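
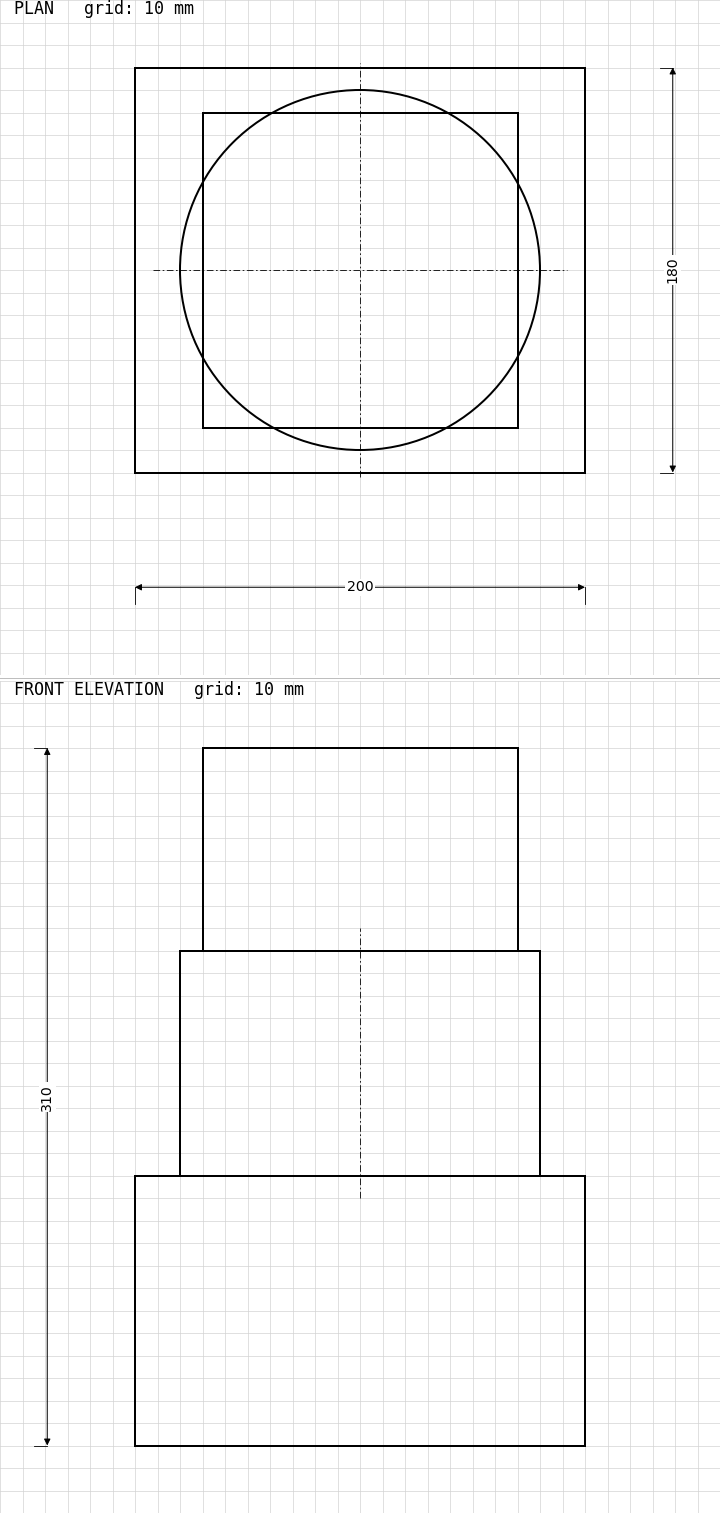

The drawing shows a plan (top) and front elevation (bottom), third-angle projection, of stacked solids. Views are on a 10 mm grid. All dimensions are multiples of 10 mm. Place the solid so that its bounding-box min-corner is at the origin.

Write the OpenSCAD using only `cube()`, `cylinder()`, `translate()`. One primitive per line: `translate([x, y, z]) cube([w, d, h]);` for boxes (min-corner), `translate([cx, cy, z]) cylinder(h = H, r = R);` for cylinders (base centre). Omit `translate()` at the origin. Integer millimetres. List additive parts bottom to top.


cube([200, 180, 120]);
translate([100, 90, 120]) cylinder(h = 100, r = 80);
translate([30, 20, 220]) cube([140, 140, 90]);


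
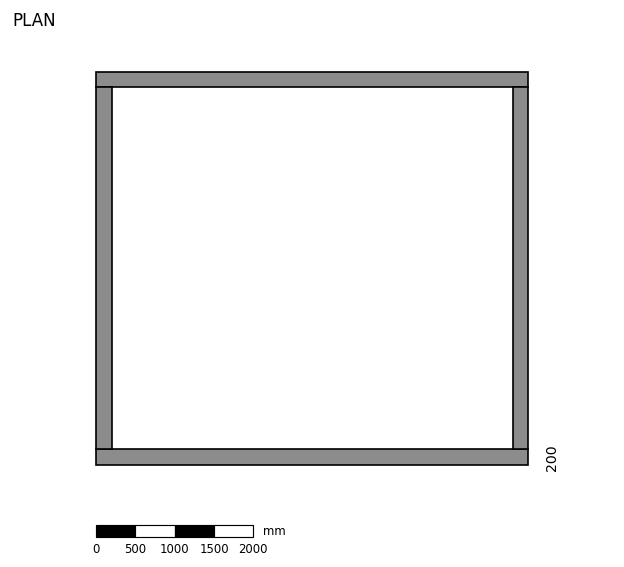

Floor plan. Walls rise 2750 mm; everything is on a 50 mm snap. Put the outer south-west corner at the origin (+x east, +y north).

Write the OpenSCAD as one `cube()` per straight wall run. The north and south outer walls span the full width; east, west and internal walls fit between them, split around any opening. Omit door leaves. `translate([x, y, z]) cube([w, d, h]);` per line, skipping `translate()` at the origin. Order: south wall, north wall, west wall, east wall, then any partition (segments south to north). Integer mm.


cube([5500, 200, 2750]);
translate([0, 4800, 0]) cube([5500, 200, 2750]);
translate([0, 200, 0]) cube([200, 4600, 2750]);
translate([5300, 200, 0]) cube([200, 4600, 2750]);


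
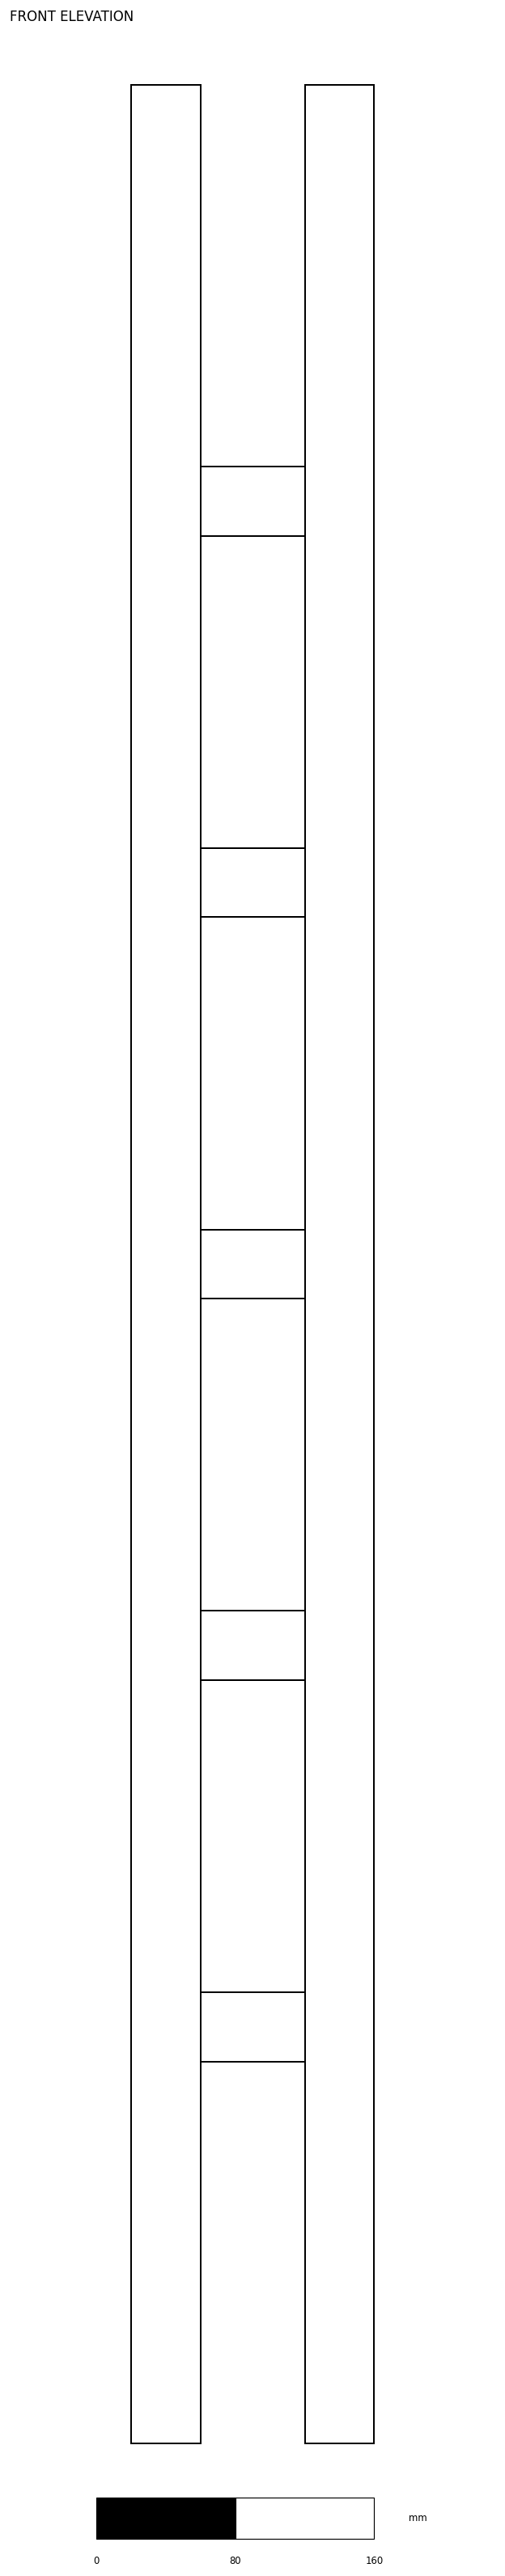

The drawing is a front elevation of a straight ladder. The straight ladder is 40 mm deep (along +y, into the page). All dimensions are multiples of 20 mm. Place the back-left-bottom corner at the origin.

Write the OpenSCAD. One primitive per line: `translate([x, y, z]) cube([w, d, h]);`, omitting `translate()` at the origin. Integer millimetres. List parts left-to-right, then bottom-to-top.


cube([40, 40, 1360]);
translate([40, 0, 220]) cube([60, 40, 40]);
translate([40, 0, 440]) cube([60, 40, 40]);
translate([40, 0, 660]) cube([60, 40, 40]);
translate([40, 0, 880]) cube([60, 40, 40]);
translate([40, 0, 1100]) cube([60, 40, 40]);
translate([100, 0, 0]) cube([40, 40, 1360]);


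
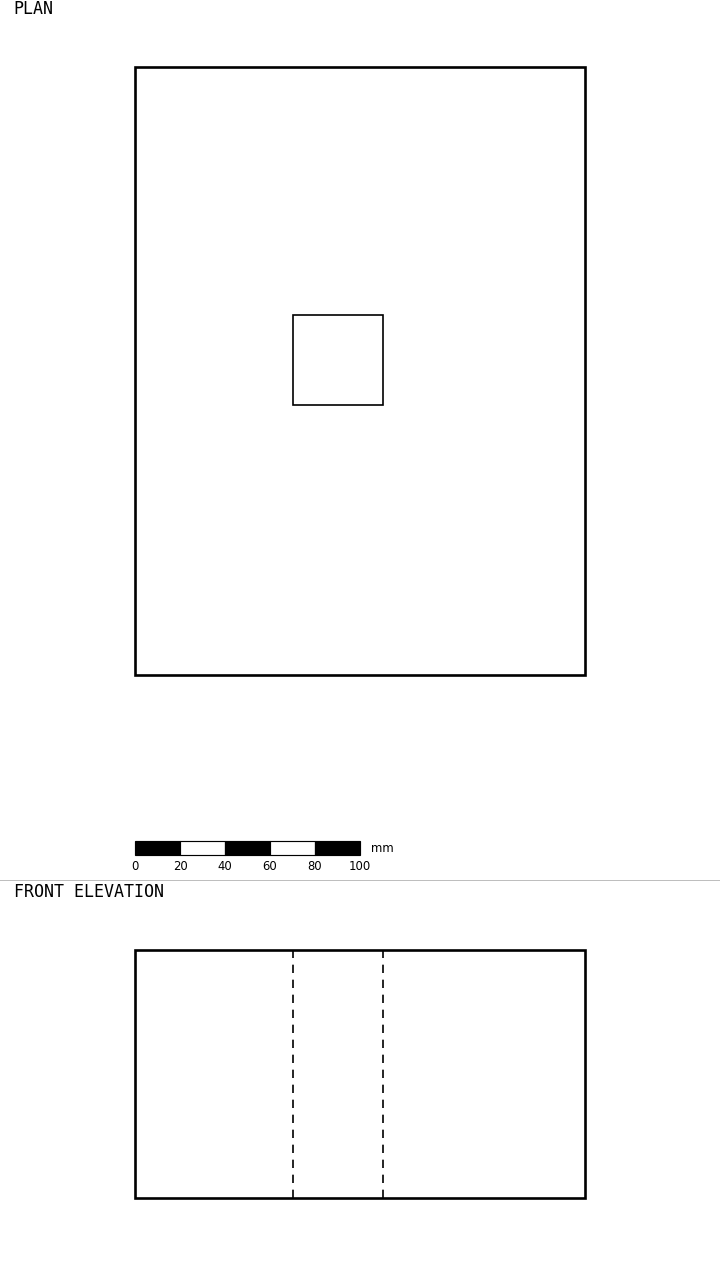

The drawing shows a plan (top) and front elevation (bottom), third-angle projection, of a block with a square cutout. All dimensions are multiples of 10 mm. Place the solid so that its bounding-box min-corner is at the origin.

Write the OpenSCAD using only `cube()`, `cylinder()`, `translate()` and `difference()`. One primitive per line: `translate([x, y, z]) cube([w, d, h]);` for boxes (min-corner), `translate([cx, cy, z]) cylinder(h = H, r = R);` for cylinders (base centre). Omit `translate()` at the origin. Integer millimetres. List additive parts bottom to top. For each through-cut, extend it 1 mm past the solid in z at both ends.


difference() {
  cube([200, 270, 110]);
  translate([70, 120, -1]) cube([40, 40, 112]);
}


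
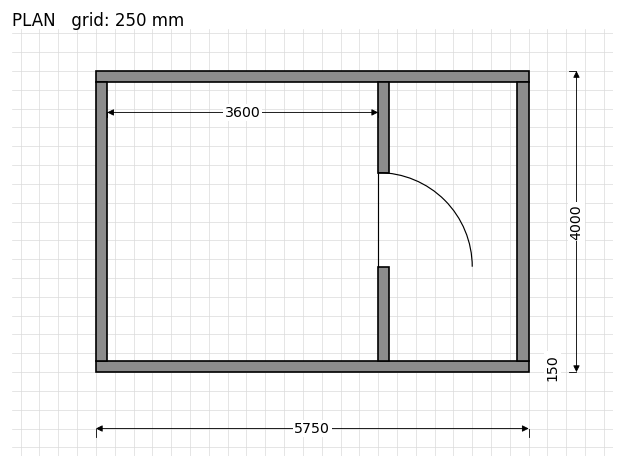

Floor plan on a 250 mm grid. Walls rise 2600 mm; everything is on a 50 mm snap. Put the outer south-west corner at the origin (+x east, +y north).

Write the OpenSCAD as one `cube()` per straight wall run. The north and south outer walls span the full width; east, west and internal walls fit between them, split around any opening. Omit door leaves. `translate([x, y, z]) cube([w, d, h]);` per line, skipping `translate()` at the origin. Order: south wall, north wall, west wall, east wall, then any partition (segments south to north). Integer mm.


cube([5750, 150, 2600]);
translate([0, 3850, 0]) cube([5750, 150, 2600]);
translate([0, 150, 0]) cube([150, 3700, 2600]);
translate([5600, 150, 0]) cube([150, 3700, 2600]);
translate([3750, 150, 0]) cube([150, 1250, 2600]);
translate([3750, 2650, 0]) cube([150, 1200, 2600]);


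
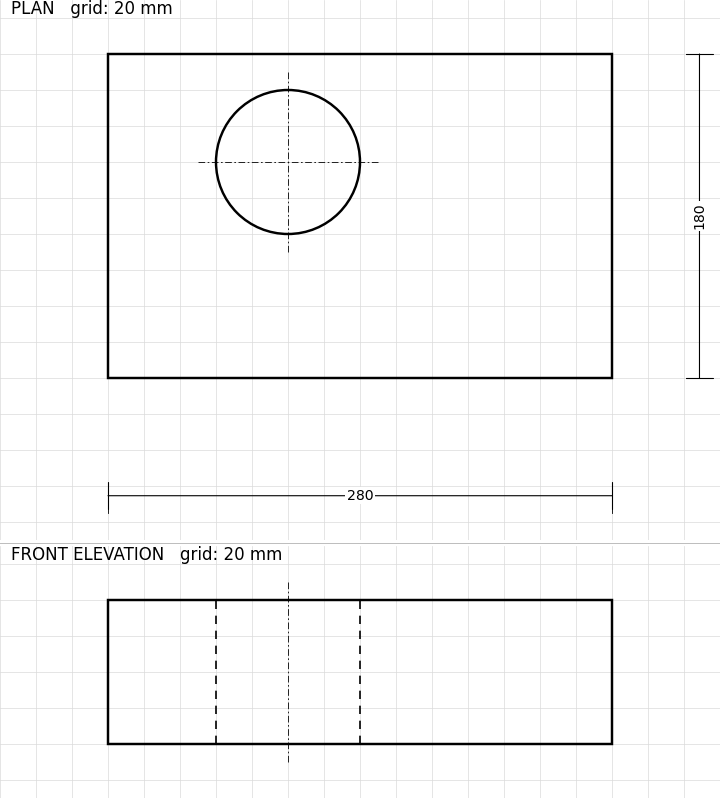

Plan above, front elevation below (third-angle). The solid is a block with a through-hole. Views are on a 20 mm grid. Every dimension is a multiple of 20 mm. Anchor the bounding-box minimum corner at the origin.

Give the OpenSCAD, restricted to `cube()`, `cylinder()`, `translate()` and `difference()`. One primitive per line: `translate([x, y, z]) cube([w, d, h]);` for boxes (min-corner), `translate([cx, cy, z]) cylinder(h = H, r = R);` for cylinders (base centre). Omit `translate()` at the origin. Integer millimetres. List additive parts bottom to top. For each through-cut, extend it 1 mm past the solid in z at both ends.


difference() {
  cube([280, 180, 80]);
  translate([100, 120, -1]) cylinder(h = 82, r = 40);
}


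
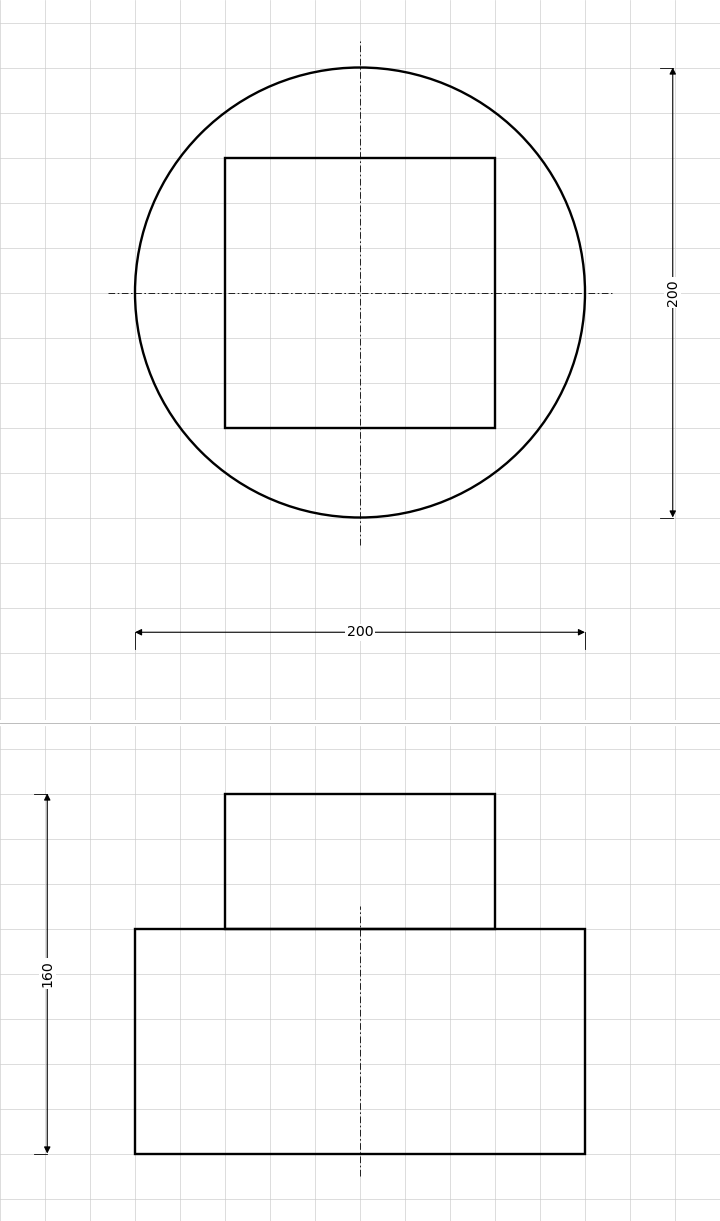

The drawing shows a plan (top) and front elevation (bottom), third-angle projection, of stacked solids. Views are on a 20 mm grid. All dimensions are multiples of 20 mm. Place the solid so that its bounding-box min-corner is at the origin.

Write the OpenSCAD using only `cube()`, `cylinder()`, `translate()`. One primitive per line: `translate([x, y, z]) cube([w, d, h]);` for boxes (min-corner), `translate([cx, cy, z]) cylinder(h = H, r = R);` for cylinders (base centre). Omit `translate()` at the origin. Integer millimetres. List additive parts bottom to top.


translate([100, 100, 0]) cylinder(h = 100, r = 100);
translate([40, 40, 100]) cube([120, 120, 60]);


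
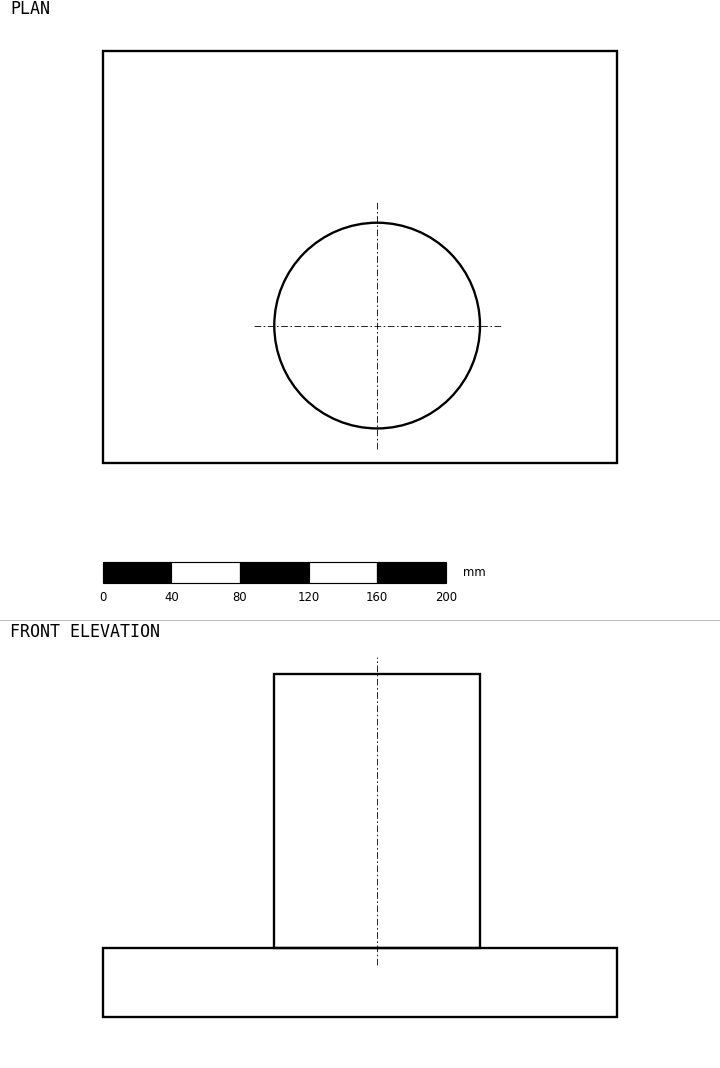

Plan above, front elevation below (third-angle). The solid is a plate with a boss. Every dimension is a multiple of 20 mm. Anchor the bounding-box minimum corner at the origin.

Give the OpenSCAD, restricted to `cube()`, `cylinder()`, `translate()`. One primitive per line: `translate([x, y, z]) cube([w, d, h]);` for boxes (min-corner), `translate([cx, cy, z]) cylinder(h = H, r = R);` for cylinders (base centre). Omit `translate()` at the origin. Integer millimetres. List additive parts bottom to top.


cube([300, 240, 40]);
translate([160, 80, 40]) cylinder(h = 160, r = 60);


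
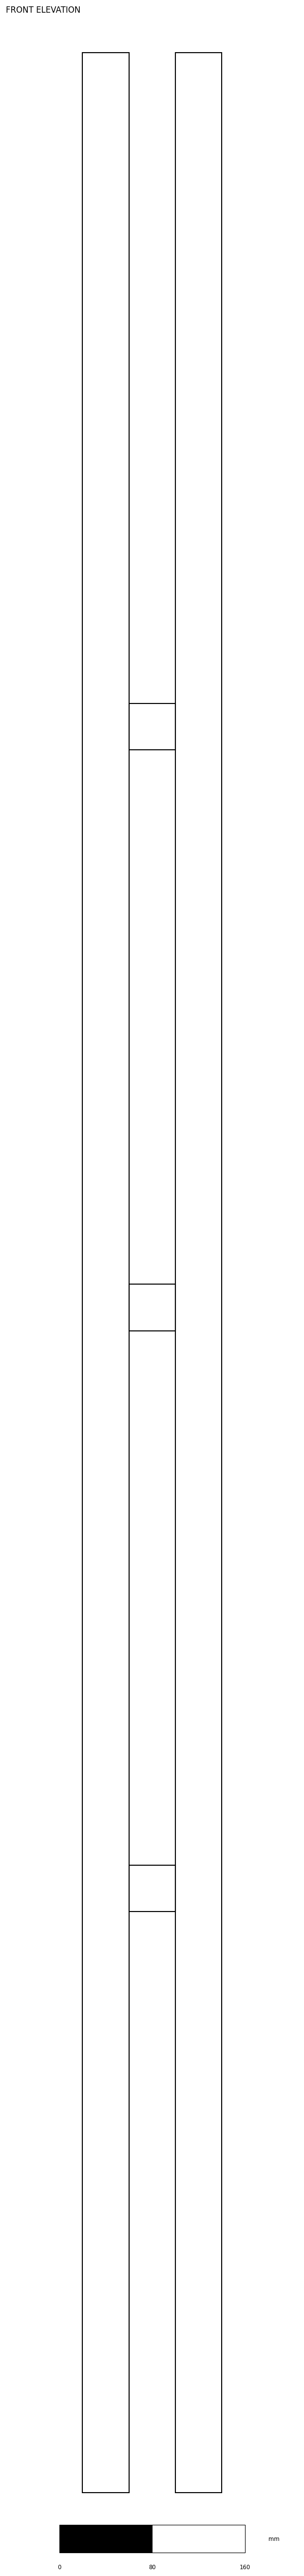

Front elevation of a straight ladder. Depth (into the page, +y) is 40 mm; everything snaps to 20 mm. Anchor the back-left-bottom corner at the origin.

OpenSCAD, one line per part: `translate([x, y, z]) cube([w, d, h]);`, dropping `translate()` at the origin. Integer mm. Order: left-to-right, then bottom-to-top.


cube([40, 40, 2100]);
translate([40, 0, 500]) cube([40, 40, 40]);
translate([40, 0, 1000]) cube([40, 40, 40]);
translate([40, 0, 1500]) cube([40, 40, 40]);
translate([80, 0, 0]) cube([40, 40, 2100]);


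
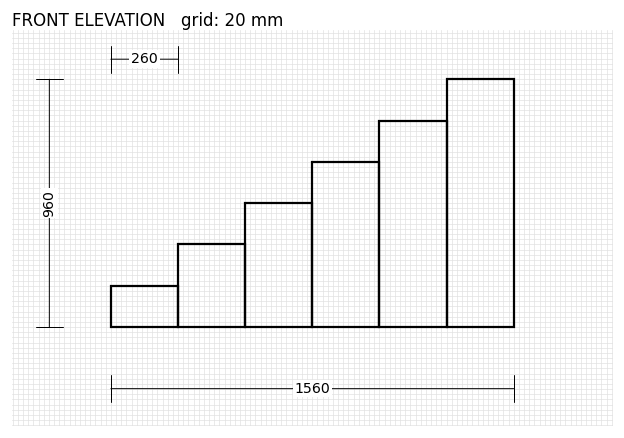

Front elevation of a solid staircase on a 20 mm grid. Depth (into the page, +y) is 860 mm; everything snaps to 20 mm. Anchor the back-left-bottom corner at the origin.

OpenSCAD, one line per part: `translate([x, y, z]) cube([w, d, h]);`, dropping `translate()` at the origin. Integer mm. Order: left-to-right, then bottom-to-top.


cube([260, 860, 160]);
translate([260, 0, 0]) cube([260, 860, 320]);
translate([520, 0, 0]) cube([260, 860, 480]);
translate([780, 0, 0]) cube([260, 860, 640]);
translate([1040, 0, 0]) cube([260, 860, 800]);
translate([1300, 0, 0]) cube([260, 860, 960]);


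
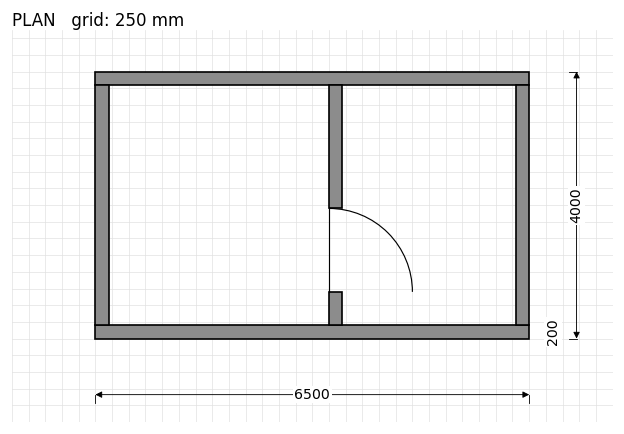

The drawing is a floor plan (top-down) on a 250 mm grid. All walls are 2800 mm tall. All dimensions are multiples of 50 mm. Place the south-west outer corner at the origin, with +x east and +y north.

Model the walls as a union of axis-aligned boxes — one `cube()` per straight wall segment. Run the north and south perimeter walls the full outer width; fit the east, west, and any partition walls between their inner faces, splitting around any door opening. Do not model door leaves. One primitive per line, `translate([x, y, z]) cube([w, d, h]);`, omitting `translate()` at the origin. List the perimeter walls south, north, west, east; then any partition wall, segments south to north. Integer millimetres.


cube([6500, 200, 2800]);
translate([0, 3800, 0]) cube([6500, 200, 2800]);
translate([0, 200, 0]) cube([200, 3600, 2800]);
translate([6300, 200, 0]) cube([200, 3600, 2800]);
translate([3500, 200, 0]) cube([200, 500, 2800]);
translate([3500, 1950, 0]) cube([200, 1850, 2800]);


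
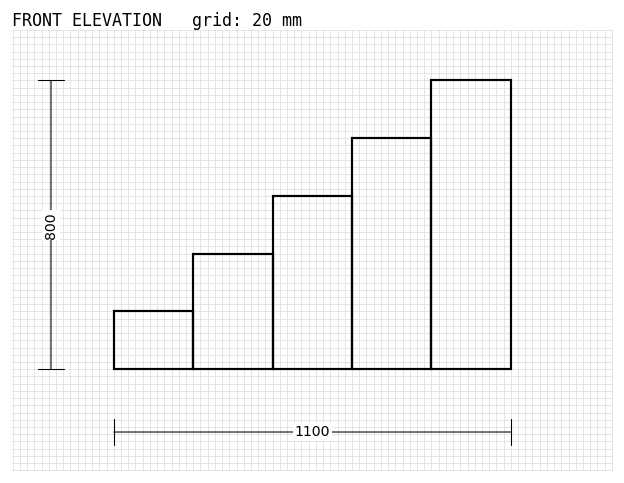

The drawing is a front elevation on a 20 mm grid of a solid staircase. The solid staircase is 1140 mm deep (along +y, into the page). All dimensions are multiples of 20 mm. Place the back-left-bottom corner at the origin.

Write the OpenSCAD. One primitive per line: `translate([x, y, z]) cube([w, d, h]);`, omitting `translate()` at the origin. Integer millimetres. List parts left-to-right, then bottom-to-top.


cube([220, 1140, 160]);
translate([220, 0, 0]) cube([220, 1140, 320]);
translate([440, 0, 0]) cube([220, 1140, 480]);
translate([660, 0, 0]) cube([220, 1140, 640]);
translate([880, 0, 0]) cube([220, 1140, 800]);


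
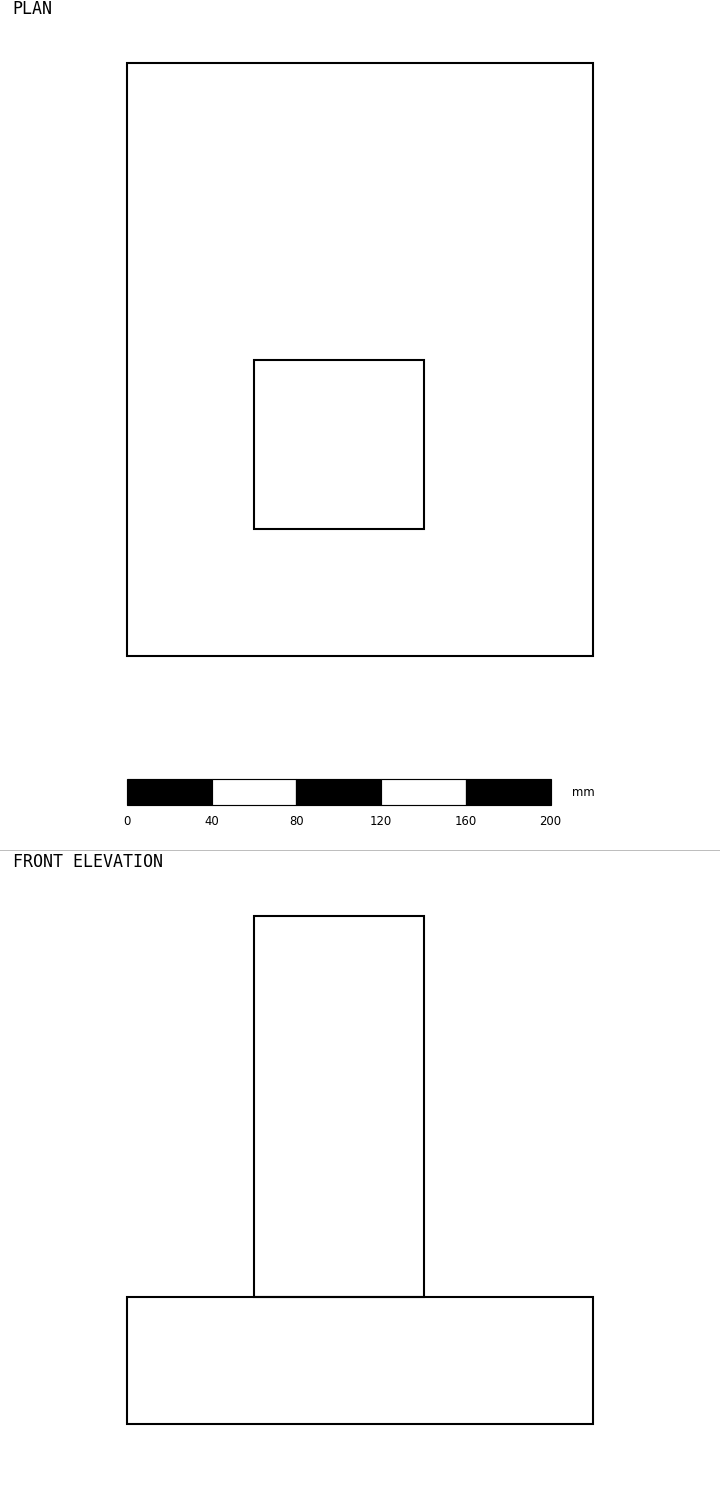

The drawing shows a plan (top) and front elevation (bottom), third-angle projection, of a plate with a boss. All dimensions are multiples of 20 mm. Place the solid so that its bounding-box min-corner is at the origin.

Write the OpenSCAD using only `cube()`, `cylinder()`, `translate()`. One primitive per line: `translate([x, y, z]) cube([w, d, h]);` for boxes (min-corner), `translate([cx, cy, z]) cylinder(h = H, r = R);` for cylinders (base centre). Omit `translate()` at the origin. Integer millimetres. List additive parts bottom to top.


cube([220, 280, 60]);
translate([60, 60, 60]) cube([80, 80, 180]);


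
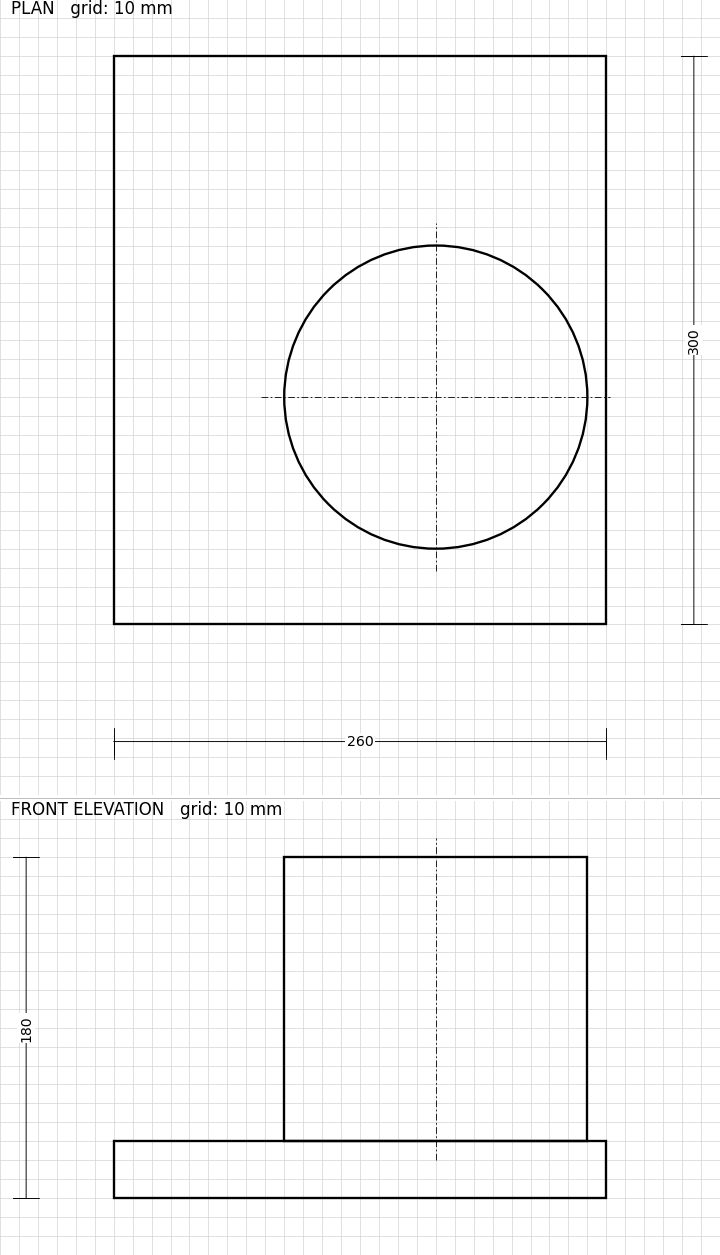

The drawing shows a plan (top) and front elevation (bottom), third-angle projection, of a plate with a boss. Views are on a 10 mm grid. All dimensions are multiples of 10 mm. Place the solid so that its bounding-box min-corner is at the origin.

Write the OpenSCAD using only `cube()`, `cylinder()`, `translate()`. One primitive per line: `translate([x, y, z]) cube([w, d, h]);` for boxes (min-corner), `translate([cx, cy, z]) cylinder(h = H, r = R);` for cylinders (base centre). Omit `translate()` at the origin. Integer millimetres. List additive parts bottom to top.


cube([260, 300, 30]);
translate([170, 120, 30]) cylinder(h = 150, r = 80);


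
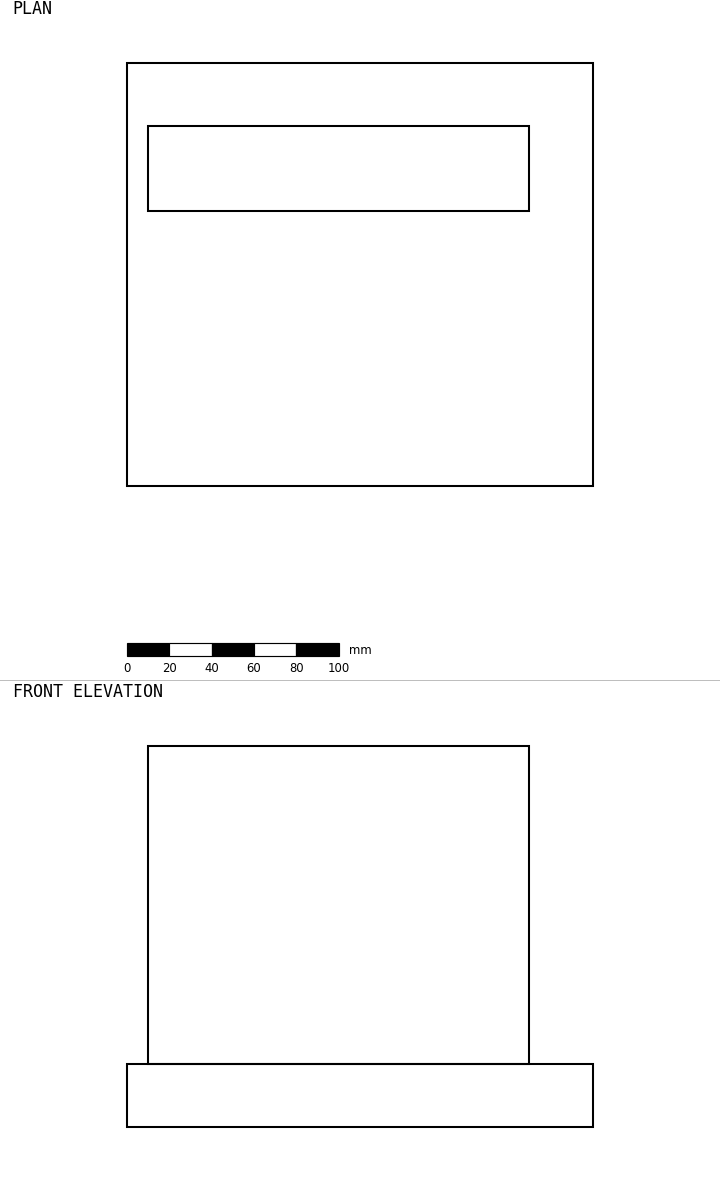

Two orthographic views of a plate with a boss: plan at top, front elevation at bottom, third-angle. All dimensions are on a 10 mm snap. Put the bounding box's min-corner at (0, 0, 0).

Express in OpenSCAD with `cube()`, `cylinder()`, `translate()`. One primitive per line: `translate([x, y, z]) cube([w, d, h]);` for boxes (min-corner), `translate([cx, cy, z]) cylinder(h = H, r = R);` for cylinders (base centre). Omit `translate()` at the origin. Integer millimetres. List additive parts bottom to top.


cube([220, 200, 30]);
translate([10, 130, 30]) cube([180, 40, 150]);


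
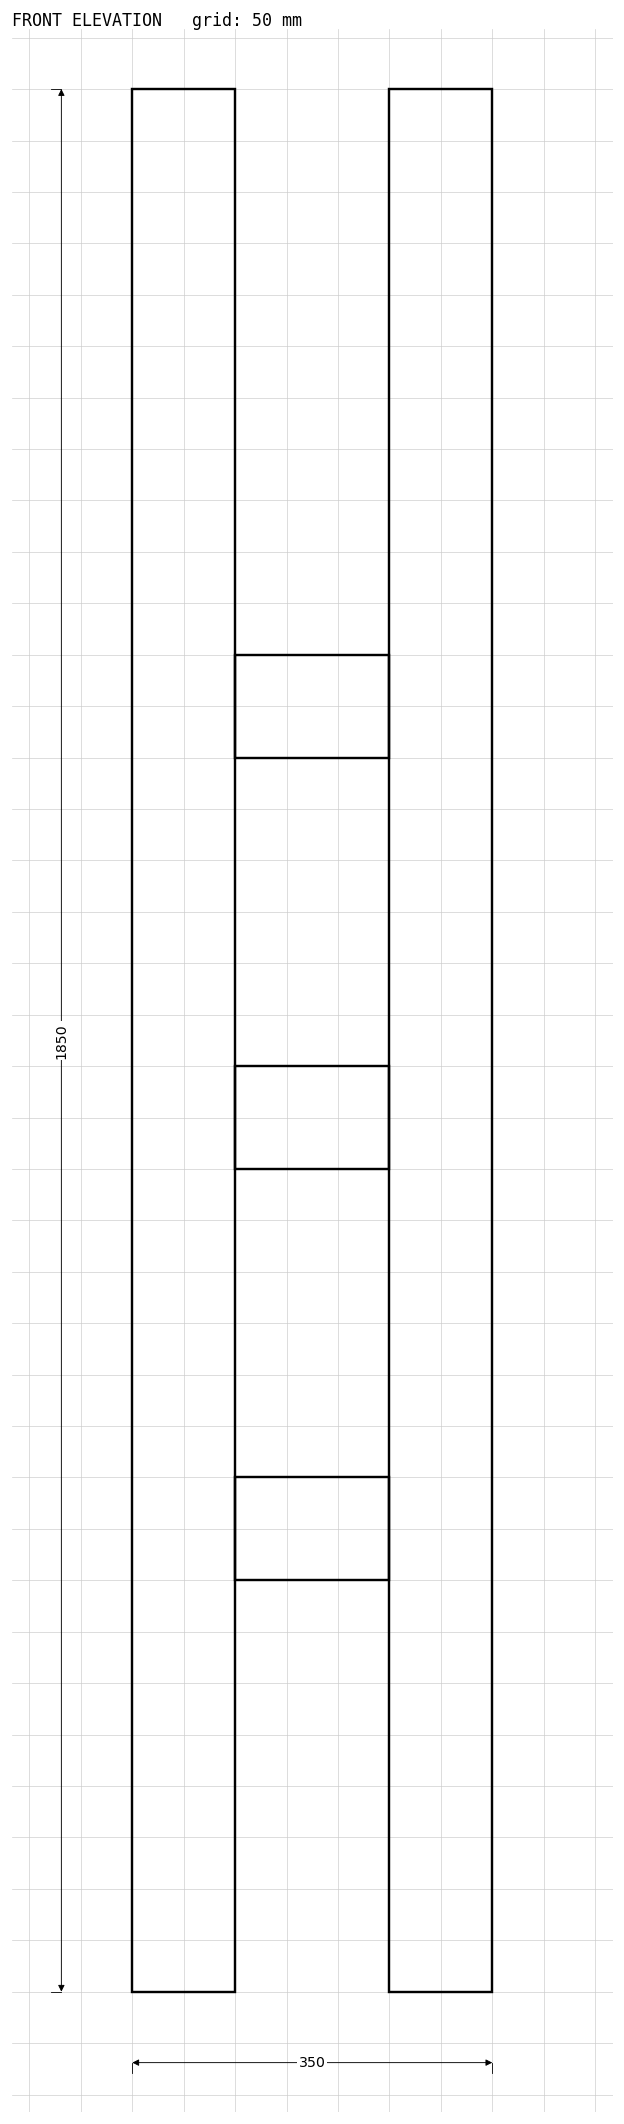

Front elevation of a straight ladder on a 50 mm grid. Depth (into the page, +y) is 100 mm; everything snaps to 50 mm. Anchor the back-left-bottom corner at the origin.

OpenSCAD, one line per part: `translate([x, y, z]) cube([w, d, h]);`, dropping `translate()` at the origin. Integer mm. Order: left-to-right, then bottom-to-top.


cube([100, 100, 1850]);
translate([100, 0, 400]) cube([150, 100, 100]);
translate([100, 0, 800]) cube([150, 100, 100]);
translate([100, 0, 1200]) cube([150, 100, 100]);
translate([250, 0, 0]) cube([100, 100, 1850]);


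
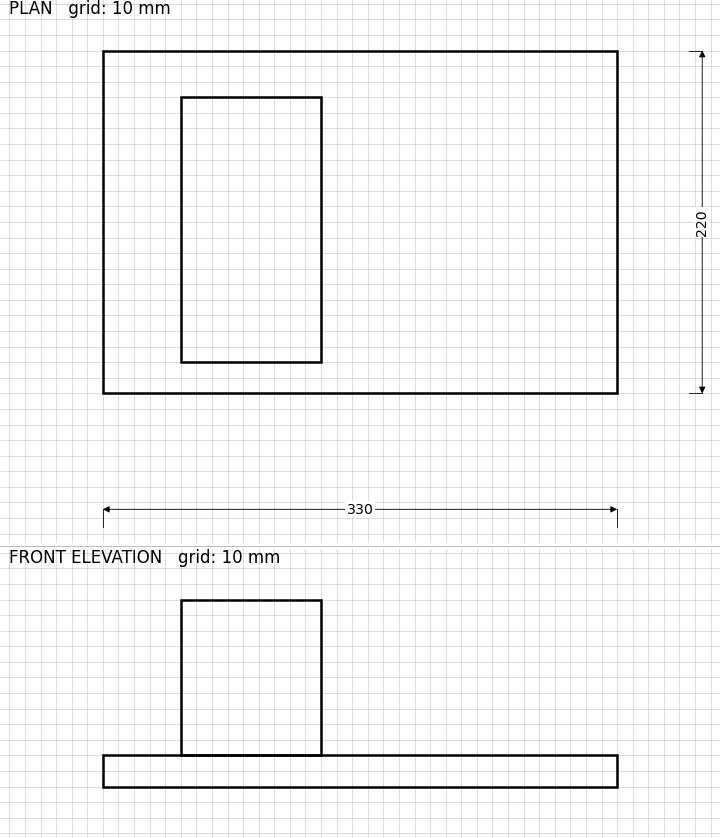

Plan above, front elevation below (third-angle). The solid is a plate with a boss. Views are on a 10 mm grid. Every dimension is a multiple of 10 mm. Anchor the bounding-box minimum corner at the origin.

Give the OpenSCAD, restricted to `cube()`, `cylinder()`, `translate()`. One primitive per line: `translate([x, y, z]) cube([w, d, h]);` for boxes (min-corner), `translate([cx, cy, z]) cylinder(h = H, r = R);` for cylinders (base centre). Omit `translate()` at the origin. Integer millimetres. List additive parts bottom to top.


cube([330, 220, 20]);
translate([50, 20, 20]) cube([90, 170, 100]);


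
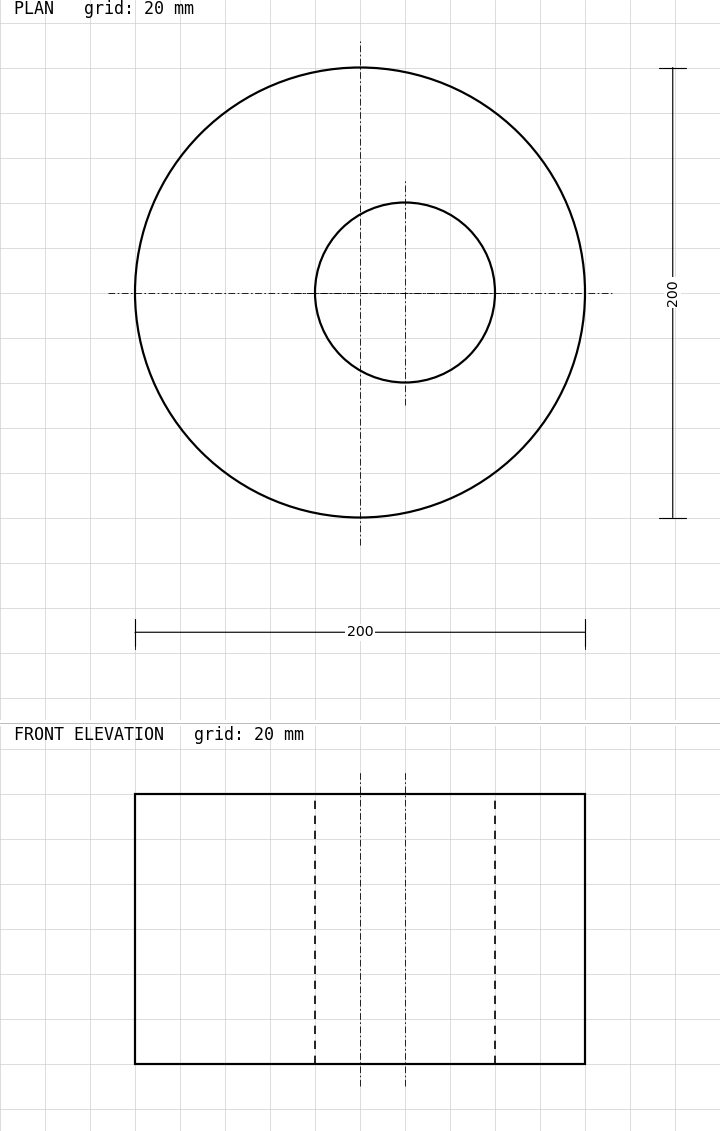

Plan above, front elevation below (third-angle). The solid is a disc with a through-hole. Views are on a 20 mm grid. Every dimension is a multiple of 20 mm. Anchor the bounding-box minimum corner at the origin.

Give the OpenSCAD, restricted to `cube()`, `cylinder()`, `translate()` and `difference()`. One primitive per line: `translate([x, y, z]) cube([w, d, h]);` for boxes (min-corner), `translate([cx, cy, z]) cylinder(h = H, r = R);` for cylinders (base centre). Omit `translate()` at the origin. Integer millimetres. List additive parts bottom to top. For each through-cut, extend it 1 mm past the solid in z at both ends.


difference() {
  translate([100, 100, 0]) cylinder(h = 120, r = 100);
  translate([120, 100, -1]) cylinder(h = 122, r = 40);
}


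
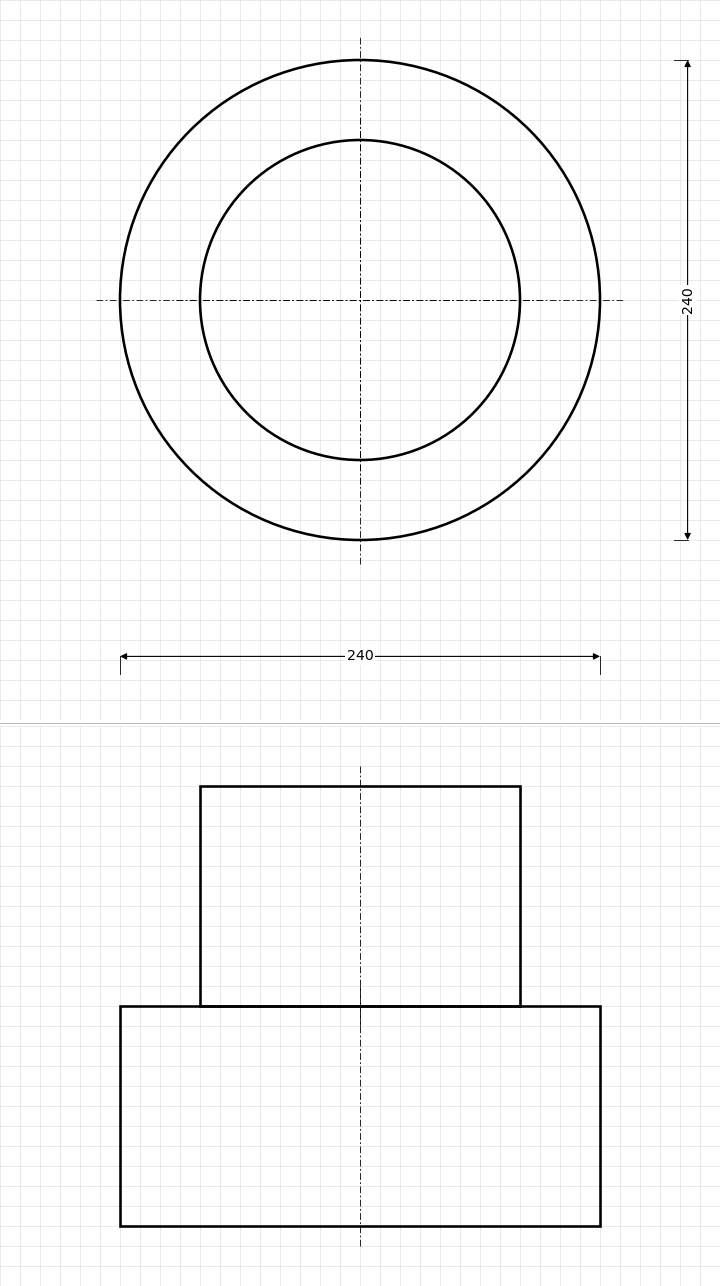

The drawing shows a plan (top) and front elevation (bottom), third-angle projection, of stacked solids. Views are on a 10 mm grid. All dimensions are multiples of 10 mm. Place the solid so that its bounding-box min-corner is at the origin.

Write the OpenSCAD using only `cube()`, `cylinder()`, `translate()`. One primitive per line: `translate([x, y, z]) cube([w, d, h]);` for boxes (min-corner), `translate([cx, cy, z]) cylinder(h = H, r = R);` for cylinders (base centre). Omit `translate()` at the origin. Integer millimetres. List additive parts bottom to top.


translate([120, 120, 0]) cylinder(h = 110, r = 120);
translate([120, 120, 110]) cylinder(h = 110, r = 80);


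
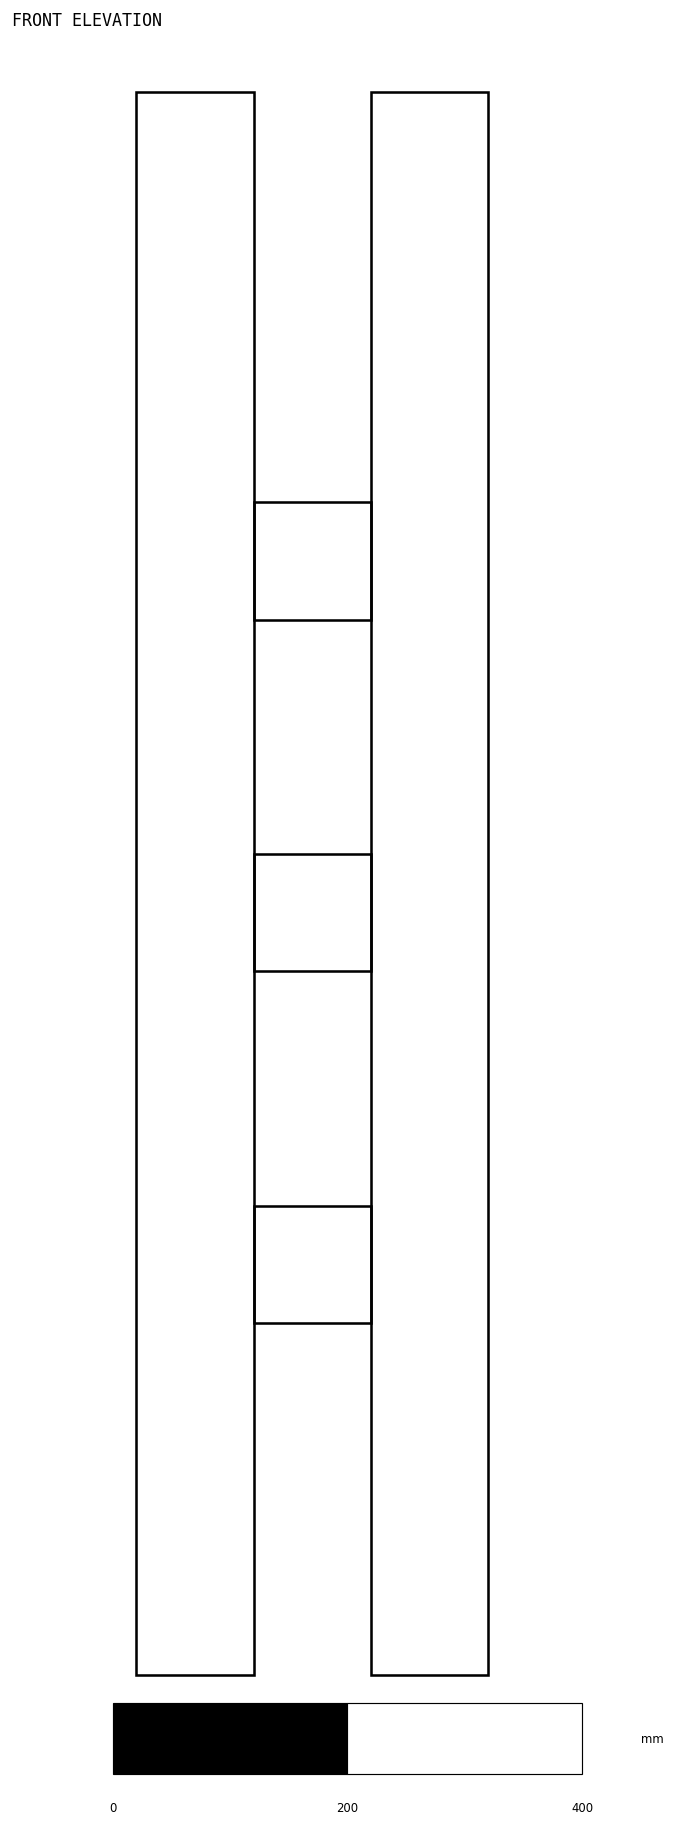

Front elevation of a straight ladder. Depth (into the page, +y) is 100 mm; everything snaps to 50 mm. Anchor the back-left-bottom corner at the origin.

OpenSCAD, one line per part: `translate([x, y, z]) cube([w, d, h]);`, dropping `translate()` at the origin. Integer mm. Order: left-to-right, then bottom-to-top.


cube([100, 100, 1350]);
translate([100, 0, 300]) cube([100, 100, 100]);
translate([100, 0, 600]) cube([100, 100, 100]);
translate([100, 0, 900]) cube([100, 100, 100]);
translate([200, 0, 0]) cube([100, 100, 1350]);


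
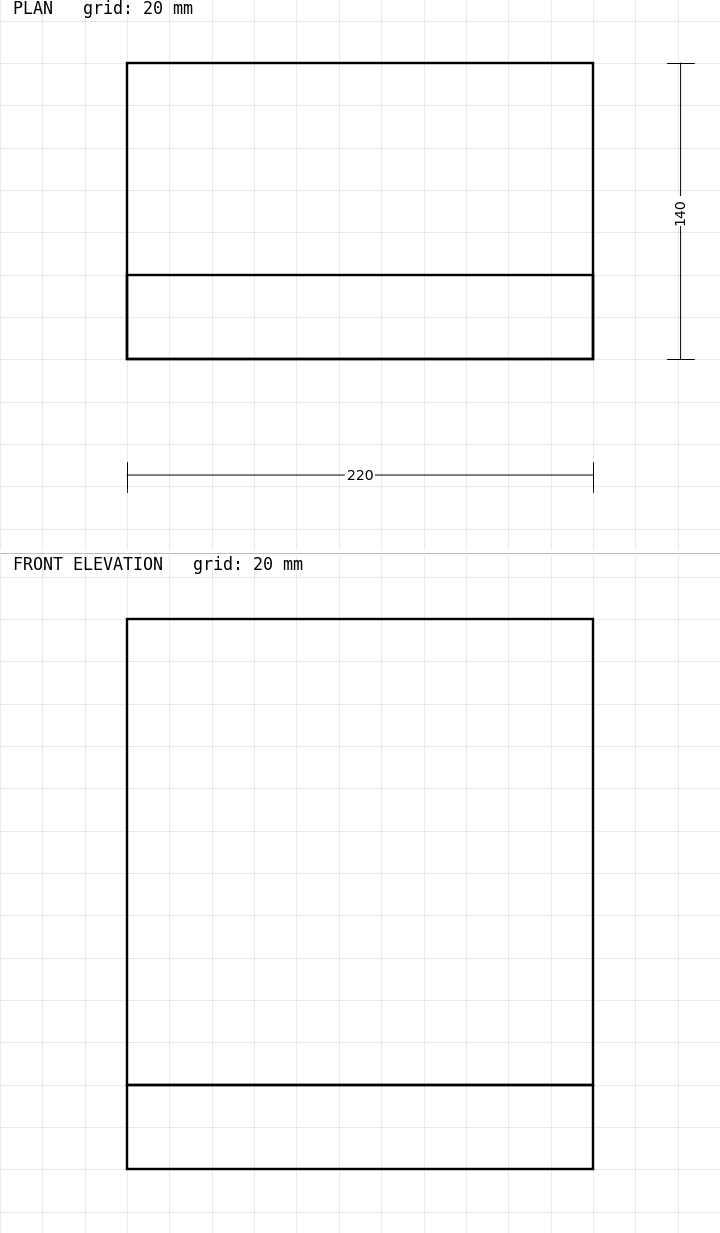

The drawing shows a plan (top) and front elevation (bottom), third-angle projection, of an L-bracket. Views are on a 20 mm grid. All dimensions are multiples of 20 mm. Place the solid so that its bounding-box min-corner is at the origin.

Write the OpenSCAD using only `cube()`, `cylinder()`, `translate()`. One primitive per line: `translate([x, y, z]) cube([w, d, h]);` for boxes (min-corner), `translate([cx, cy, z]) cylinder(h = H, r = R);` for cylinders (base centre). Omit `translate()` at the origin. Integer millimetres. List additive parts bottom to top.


cube([220, 140, 40]);
translate([0, 0, 40]) cube([220, 40, 220]);


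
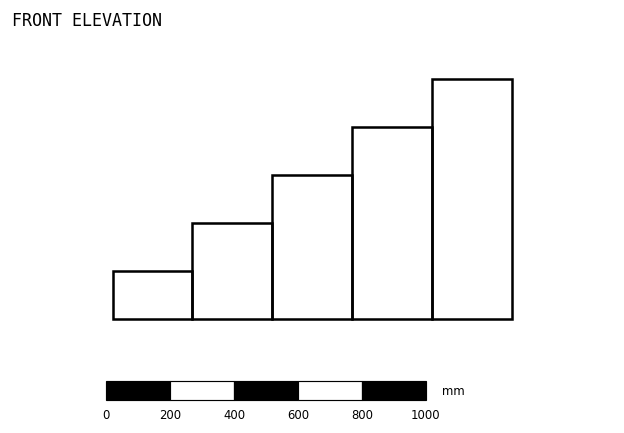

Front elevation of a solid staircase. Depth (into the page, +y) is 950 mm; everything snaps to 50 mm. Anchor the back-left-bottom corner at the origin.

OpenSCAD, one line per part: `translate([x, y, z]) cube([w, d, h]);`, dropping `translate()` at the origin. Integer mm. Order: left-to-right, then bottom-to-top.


cube([250, 950, 150]);
translate([250, 0, 0]) cube([250, 950, 300]);
translate([500, 0, 0]) cube([250, 950, 450]);
translate([750, 0, 0]) cube([250, 950, 600]);
translate([1000, 0, 0]) cube([250, 950, 750]);


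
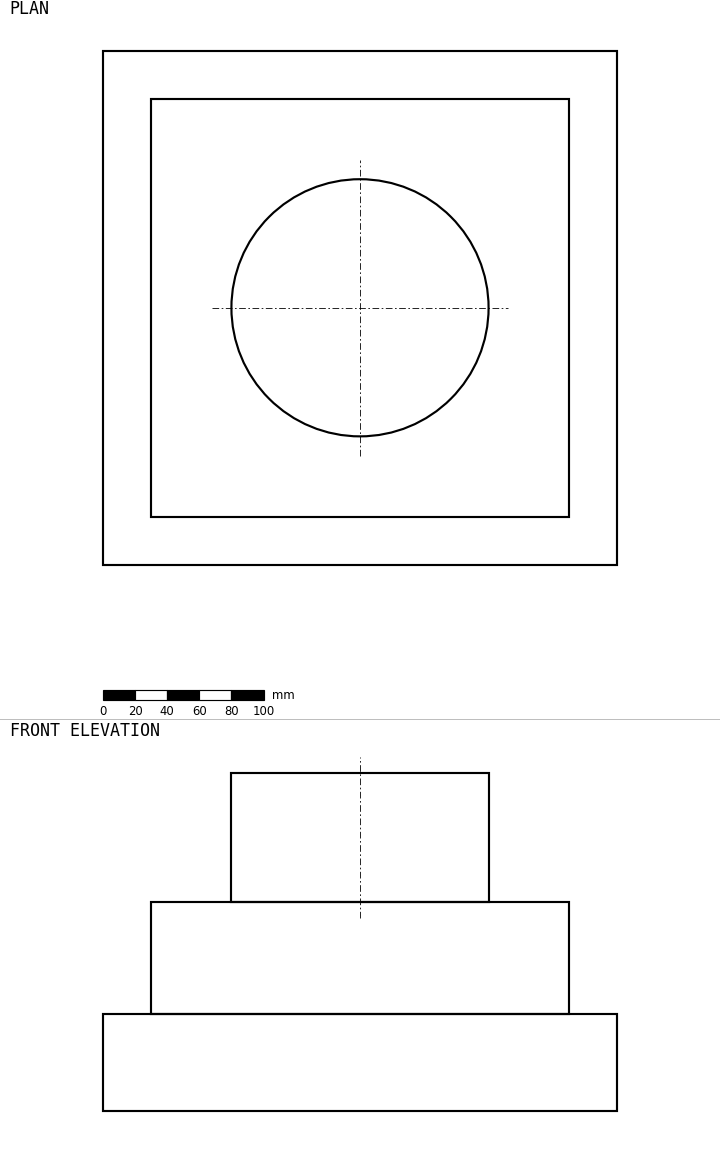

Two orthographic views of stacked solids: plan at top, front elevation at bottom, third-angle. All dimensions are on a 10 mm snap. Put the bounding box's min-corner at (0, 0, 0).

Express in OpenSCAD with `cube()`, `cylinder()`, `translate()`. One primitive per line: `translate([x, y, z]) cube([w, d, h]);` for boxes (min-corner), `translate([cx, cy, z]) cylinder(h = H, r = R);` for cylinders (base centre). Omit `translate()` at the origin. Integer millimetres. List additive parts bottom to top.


cube([320, 320, 60]);
translate([30, 30, 60]) cube([260, 260, 70]);
translate([160, 160, 130]) cylinder(h = 80, r = 80);


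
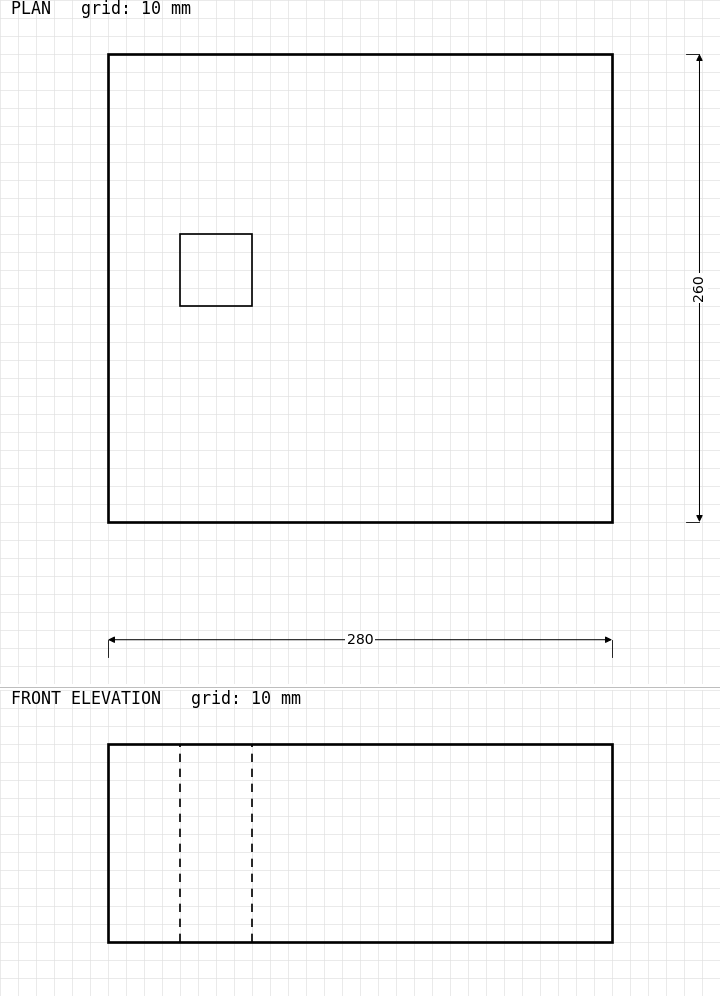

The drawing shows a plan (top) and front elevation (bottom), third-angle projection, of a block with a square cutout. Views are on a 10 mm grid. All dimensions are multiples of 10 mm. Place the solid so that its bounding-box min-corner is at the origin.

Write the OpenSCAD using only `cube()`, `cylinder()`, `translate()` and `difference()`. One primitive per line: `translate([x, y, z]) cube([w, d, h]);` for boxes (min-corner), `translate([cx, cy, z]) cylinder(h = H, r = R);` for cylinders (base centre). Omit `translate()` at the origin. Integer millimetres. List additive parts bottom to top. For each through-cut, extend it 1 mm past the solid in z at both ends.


difference() {
  cube([280, 260, 110]);
  translate([40, 120, -1]) cube([40, 40, 112]);
}


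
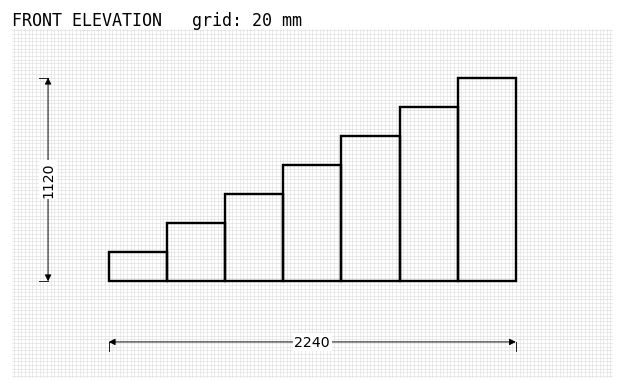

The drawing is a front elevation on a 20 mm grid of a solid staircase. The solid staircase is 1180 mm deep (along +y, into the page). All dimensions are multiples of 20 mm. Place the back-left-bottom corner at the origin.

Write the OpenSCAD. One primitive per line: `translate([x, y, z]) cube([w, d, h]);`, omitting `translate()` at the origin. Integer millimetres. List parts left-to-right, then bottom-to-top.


cube([320, 1180, 160]);
translate([320, 0, 0]) cube([320, 1180, 320]);
translate([640, 0, 0]) cube([320, 1180, 480]);
translate([960, 0, 0]) cube([320, 1180, 640]);
translate([1280, 0, 0]) cube([320, 1180, 800]);
translate([1600, 0, 0]) cube([320, 1180, 960]);
translate([1920, 0, 0]) cube([320, 1180, 1120]);


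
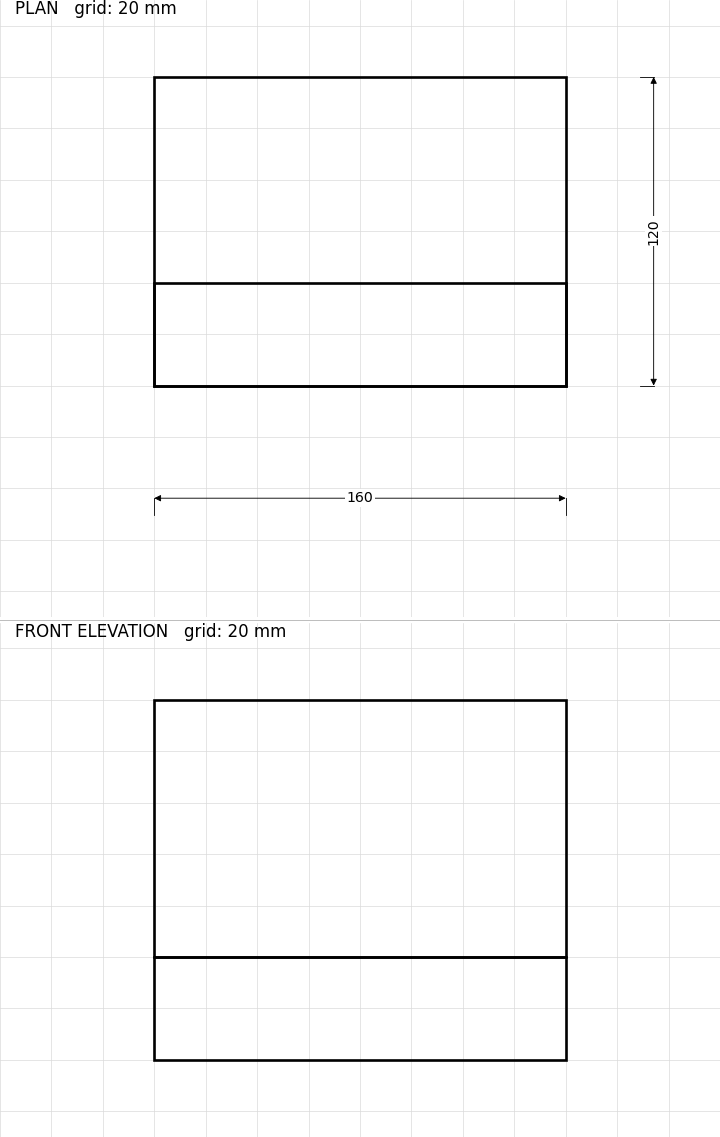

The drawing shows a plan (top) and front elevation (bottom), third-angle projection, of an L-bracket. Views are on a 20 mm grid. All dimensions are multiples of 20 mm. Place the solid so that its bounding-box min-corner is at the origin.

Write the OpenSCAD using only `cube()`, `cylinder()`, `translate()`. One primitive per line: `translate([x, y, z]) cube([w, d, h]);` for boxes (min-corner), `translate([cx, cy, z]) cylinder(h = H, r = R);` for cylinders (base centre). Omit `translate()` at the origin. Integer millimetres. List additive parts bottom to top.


cube([160, 120, 40]);
translate([0, 0, 40]) cube([160, 40, 100]);


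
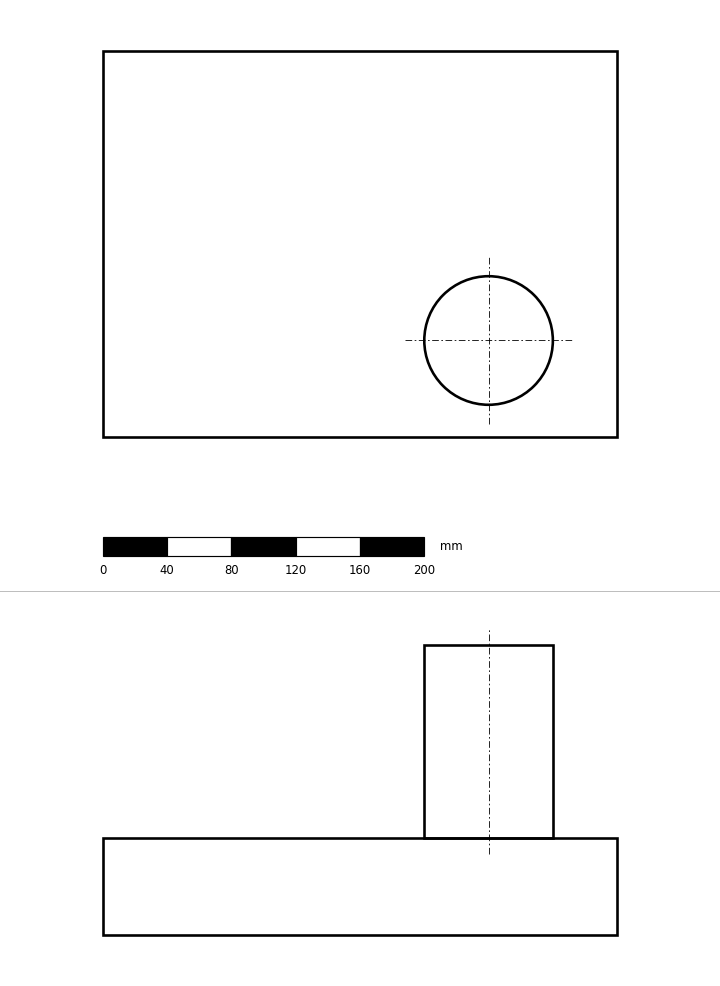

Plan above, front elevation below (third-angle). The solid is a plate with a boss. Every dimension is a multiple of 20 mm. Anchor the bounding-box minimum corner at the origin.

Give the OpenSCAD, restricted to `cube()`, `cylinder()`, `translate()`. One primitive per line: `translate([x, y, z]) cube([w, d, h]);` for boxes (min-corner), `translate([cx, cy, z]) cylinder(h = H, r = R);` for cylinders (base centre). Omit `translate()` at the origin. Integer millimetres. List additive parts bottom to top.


cube([320, 240, 60]);
translate([240, 60, 60]) cylinder(h = 120, r = 40);


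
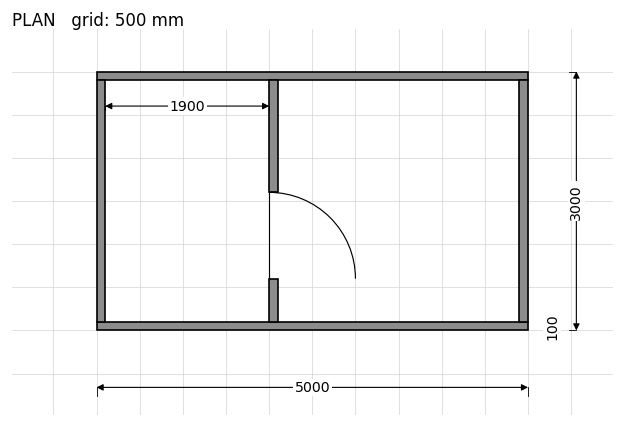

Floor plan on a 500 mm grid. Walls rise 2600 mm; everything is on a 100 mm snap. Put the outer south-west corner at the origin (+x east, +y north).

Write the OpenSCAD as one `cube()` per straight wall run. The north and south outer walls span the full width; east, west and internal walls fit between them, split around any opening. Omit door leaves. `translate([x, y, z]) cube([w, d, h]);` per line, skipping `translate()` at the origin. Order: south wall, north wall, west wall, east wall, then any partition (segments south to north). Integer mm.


cube([5000, 100, 2600]);
translate([0, 2900, 0]) cube([5000, 100, 2600]);
translate([0, 100, 0]) cube([100, 2800, 2600]);
translate([4900, 100, 0]) cube([100, 2800, 2600]);
translate([2000, 100, 0]) cube([100, 500, 2600]);
translate([2000, 1600, 0]) cube([100, 1300, 2600]);


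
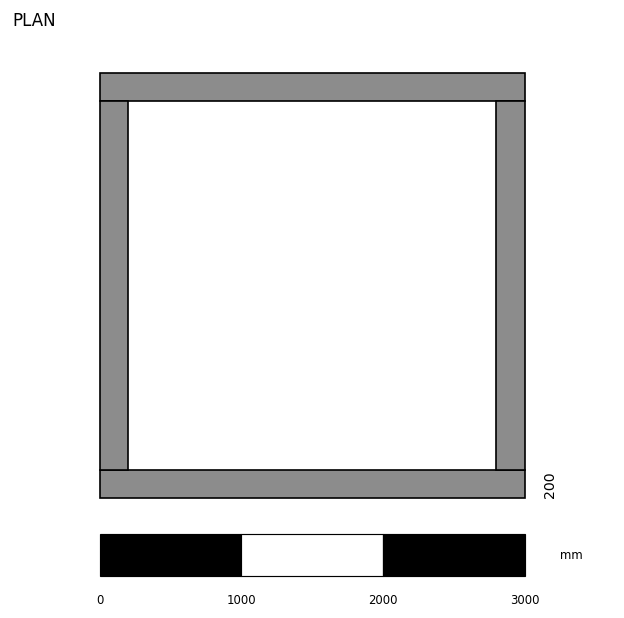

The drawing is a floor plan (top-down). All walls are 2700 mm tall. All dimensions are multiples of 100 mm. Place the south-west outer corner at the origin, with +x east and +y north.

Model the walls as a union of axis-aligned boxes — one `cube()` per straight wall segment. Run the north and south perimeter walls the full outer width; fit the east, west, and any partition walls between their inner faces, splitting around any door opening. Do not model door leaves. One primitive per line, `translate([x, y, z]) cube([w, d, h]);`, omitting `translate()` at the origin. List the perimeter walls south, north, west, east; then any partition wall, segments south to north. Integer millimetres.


cube([3000, 200, 2700]);
translate([0, 2800, 0]) cube([3000, 200, 2700]);
translate([0, 200, 0]) cube([200, 2600, 2700]);
translate([2800, 200, 0]) cube([200, 2600, 2700]);


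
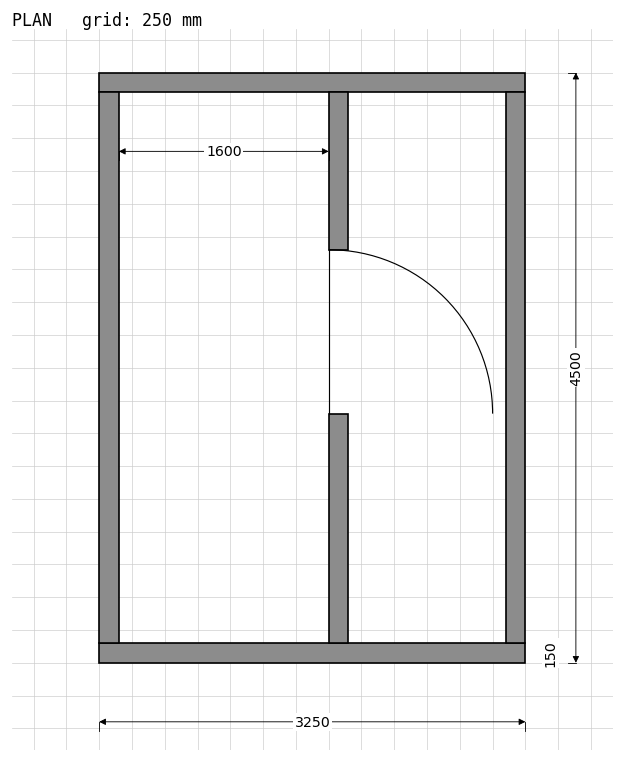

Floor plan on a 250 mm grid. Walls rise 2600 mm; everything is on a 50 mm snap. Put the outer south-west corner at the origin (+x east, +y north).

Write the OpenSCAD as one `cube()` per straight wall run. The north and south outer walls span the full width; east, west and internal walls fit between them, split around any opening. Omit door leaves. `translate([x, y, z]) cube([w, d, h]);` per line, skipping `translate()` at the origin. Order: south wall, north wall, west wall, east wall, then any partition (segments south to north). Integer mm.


cube([3250, 150, 2600]);
translate([0, 4350, 0]) cube([3250, 150, 2600]);
translate([0, 150, 0]) cube([150, 4200, 2600]);
translate([3100, 150, 0]) cube([150, 4200, 2600]);
translate([1750, 150, 0]) cube([150, 1750, 2600]);
translate([1750, 3150, 0]) cube([150, 1200, 2600]);


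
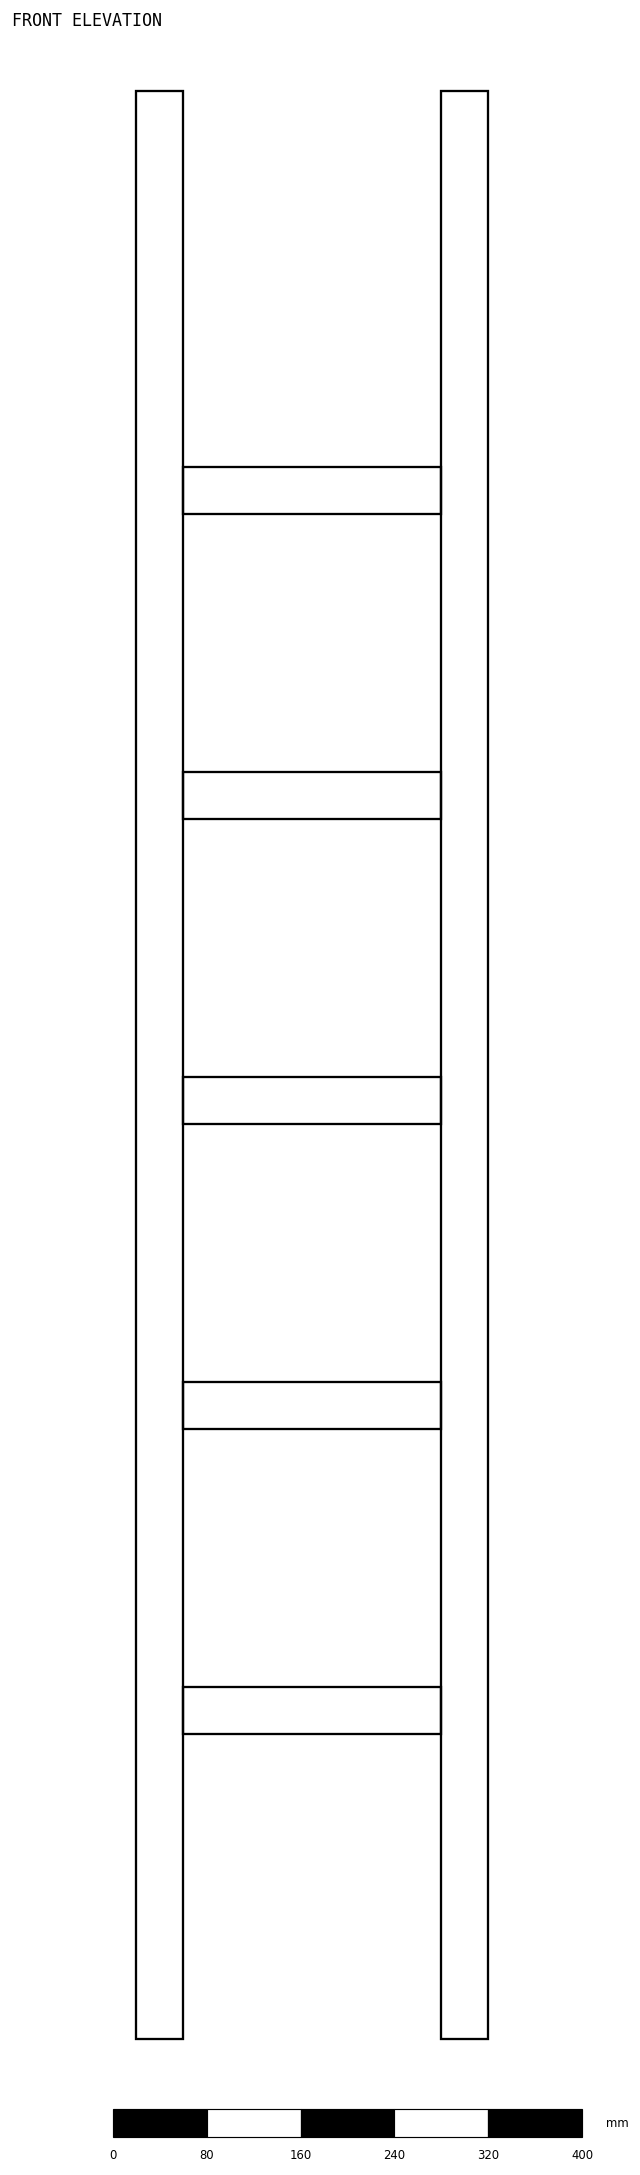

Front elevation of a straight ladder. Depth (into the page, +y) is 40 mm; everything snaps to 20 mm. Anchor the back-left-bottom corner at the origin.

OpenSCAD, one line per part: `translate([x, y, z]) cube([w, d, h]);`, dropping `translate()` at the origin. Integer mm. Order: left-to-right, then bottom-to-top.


cube([40, 40, 1660]);
translate([40, 0, 260]) cube([220, 40, 40]);
translate([40, 0, 520]) cube([220, 40, 40]);
translate([40, 0, 780]) cube([220, 40, 40]);
translate([40, 0, 1040]) cube([220, 40, 40]);
translate([40, 0, 1300]) cube([220, 40, 40]);
translate([260, 0, 0]) cube([40, 40, 1660]);


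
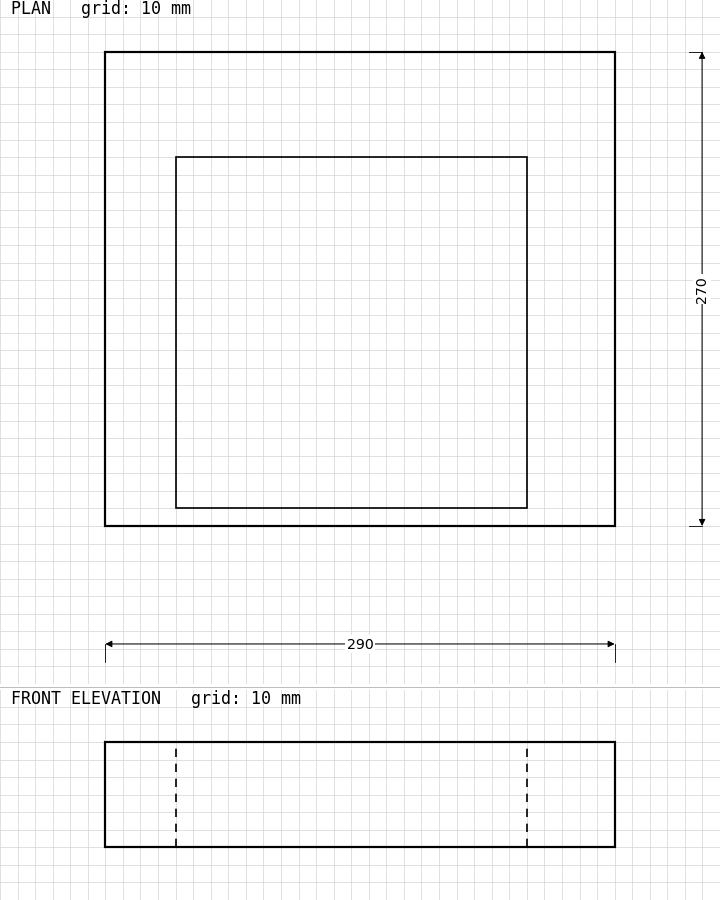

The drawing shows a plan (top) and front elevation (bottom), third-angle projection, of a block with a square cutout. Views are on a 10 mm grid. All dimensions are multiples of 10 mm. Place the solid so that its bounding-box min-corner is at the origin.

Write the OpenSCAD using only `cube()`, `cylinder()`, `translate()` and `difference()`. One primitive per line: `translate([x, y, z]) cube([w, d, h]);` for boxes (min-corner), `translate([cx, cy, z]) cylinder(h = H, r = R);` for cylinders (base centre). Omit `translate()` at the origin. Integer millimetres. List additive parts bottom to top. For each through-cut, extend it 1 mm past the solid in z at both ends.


difference() {
  cube([290, 270, 60]);
  translate([40, 10, -1]) cube([200, 200, 62]);
}
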